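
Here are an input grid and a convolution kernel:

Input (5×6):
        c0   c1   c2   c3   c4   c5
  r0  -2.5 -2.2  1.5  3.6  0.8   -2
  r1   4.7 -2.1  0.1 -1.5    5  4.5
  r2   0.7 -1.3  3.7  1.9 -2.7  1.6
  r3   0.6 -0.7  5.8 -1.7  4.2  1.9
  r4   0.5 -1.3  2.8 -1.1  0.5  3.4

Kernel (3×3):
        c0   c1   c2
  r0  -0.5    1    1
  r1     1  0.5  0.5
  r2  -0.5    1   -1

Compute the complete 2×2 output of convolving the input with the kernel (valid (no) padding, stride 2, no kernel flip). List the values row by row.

Output[0,0]: The receptive field on the input at this output position is [-2.5 -2.2 1.5 / 4.7 -2.1 0.1 / 0.7 -1.3 3.7]. Elementwise product with the kernel and sum: -2.5·-0.5 + -2.2·1 + 1.5·1 + 4.7·1 + -2.1·0.5 + 0.1·0.5 + 0.7·-0.5 + -1.3·1 + 3.7·-1.

-1.1 8.25
0.85 1.4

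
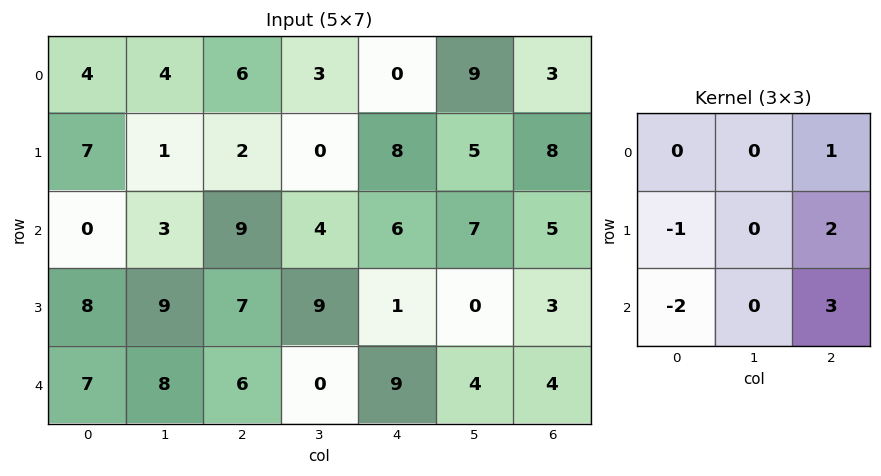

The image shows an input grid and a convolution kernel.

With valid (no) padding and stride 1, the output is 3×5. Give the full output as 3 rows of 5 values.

30 8 14 32 14
25 14 0 -3 19
19 -3 16 10 4

Output[0,0]: The receptive field on the input at this output position is [4 4 6 / 7 1 2 / 0 3 9]. Elementwise product with the kernel and sum: 6·1 + 7·-1 + 2·2 + 0·-2 + 9·3.
Output[0,1]: The receptive field on the input at this output position is [4 6 3 / 1 2 0 / 3 9 4]. Elementwise product with the kernel and sum: 3·1 + 1·-1 + 0·2 + 3·-2 + 4·3.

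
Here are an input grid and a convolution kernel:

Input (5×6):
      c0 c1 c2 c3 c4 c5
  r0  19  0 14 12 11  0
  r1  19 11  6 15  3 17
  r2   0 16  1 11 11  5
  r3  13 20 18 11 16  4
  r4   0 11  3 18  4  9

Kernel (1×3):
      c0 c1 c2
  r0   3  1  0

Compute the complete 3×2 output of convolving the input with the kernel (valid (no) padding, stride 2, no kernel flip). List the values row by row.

57 54
16 14
11 27

Output[0,0]: The receptive field on the input at this output position is [19 0 14]. Elementwise product with the kernel and sum: 19·3 + 0·1.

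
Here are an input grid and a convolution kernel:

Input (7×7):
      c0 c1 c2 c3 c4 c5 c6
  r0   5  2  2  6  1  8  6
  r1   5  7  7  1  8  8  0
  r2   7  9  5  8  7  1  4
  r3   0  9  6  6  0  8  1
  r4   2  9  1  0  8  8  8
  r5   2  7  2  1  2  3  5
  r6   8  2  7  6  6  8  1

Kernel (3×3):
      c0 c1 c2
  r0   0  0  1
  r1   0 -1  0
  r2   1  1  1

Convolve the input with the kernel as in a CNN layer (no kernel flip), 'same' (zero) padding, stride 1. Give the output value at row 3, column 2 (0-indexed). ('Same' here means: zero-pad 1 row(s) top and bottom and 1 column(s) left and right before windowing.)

The receptive field on the zero-padded input at this output position is [9 5 8 / 9 6 6 / 9 1 0]. Elementwise product with the kernel and sum: 8·1 + 6·-1 + 9·1 + 1·1 + 0·1.

12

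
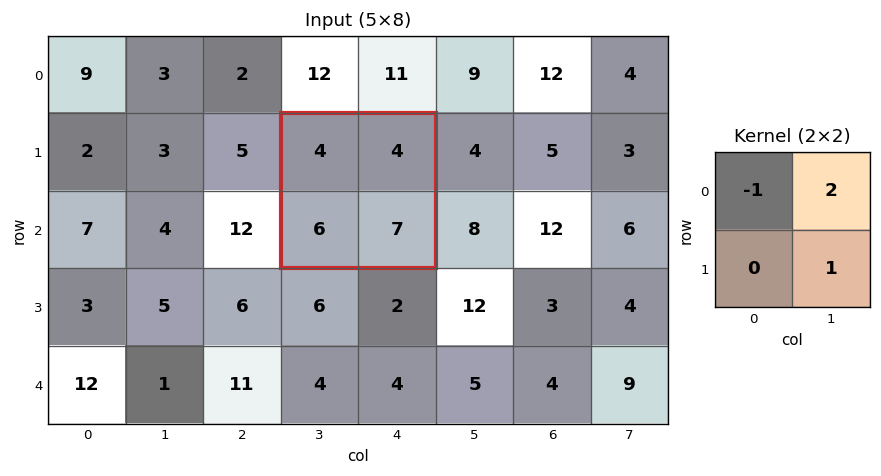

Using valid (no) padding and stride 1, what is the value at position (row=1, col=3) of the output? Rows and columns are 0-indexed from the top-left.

11

The receptive field on the input at this output position is [4 4 / 6 7]. Elementwise product with the kernel and sum: 4·-1 + 4·2 + 7·1.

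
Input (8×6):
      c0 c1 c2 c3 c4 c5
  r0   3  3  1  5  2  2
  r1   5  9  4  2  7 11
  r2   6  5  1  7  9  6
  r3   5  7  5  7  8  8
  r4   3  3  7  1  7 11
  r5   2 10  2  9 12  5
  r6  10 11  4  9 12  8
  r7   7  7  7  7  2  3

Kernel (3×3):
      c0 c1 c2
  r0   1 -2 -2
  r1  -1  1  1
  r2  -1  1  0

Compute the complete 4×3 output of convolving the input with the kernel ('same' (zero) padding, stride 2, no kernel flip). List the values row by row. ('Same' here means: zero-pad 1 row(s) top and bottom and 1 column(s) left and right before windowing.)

11 -2 4
-12 -2 -25
-16 -20 -5
4 -10 -19

Output[0,0]: The receptive field on the zero-padded input at this output position is [0 0 0 / 0 3 3 / 0 5 9]. Elementwise product with the kernel and sum: 0·1 + 0·-2 + 0·-2 + 0·-1 + 3·1 + 3·1 + 0·-1 + 5·1.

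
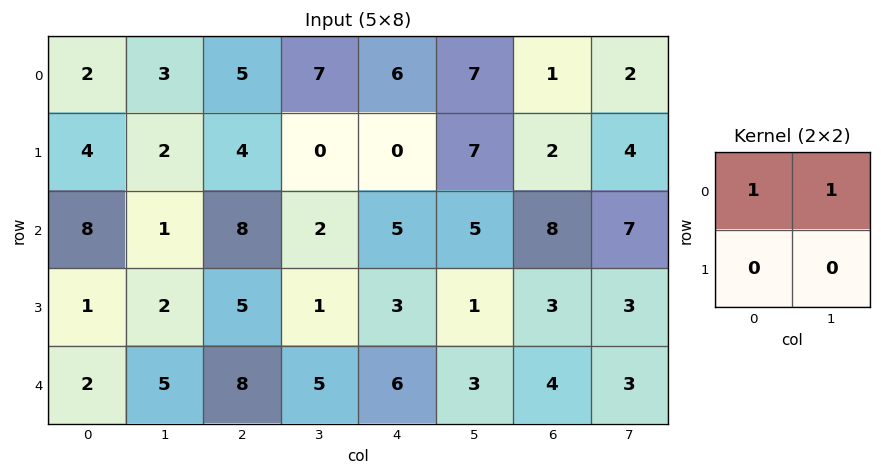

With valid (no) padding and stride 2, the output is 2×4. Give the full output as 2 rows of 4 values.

5 12 13 3
9 10 10 15

Output[0,0]: The receptive field on the input at this output position is [2 3 / 4 2]. Elementwise product with the kernel and sum: 2·1 + 3·1.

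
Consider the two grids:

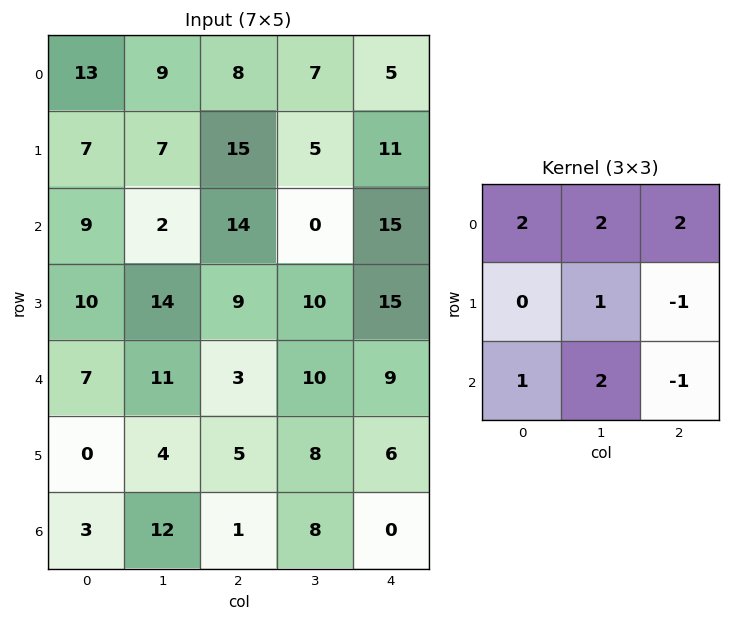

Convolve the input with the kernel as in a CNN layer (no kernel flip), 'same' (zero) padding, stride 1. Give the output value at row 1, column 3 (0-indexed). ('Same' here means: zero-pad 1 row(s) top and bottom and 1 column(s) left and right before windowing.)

The receptive field on the zero-padded input at this output position is [8 7 5 / 15 5 11 / 14 0 15]. Elementwise product with the kernel and sum: 8·2 + 7·2 + 5·2 + 5·1 + 11·-1 + 14·1 + 0·2 + 15·-1.

33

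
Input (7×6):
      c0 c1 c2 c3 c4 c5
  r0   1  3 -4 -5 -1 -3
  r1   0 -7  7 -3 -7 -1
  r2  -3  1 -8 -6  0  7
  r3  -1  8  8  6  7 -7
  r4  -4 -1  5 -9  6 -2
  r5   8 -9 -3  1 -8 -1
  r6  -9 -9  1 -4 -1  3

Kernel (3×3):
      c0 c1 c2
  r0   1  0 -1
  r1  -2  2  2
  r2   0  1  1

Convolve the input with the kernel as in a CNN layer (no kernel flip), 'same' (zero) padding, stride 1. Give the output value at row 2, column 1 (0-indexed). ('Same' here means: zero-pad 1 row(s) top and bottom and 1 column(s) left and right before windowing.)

The receptive field on the zero-padded input at this output position is [0 -7 7 / -3 1 -8 / -1 8 8]. Elementwise product with the kernel and sum: 0·1 + 7·-1 + -3·-2 + 1·2 + -8·2 + 8·1 + 8·1.

1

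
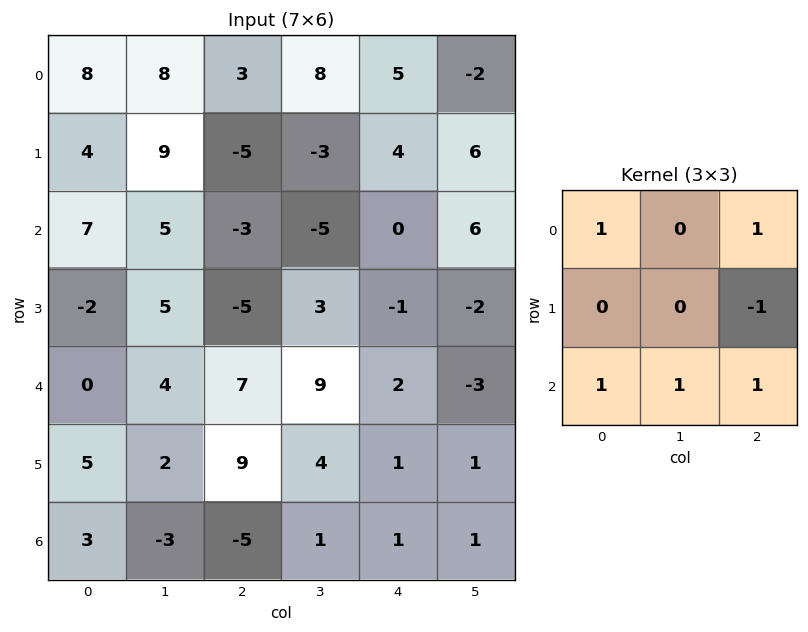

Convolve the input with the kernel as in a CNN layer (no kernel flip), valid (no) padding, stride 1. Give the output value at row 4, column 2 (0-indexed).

5

The receptive field on the input at this output position is [7 9 2 / 9 4 1 / -5 1 1]. Elementwise product with the kernel and sum: 7·1 + 2·1 + 1·-1 + -5·1 + 1·1 + 1·1.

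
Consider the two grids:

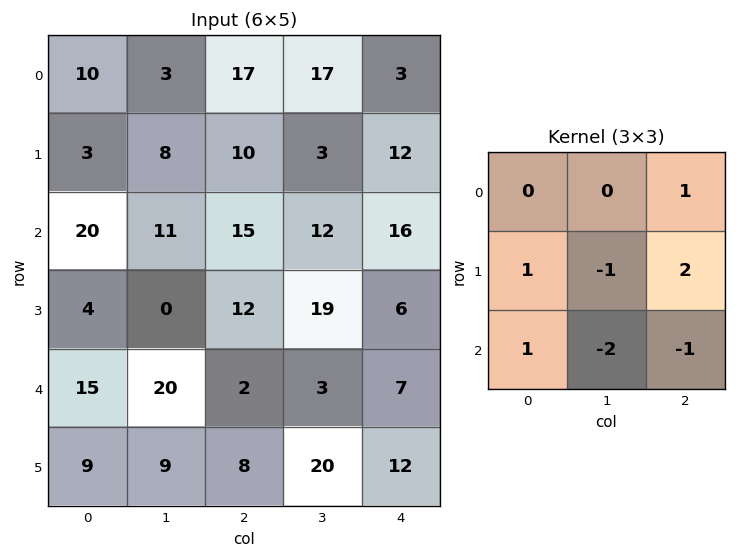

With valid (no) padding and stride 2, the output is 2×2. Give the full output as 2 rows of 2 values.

Output[0,0]: The receptive field on the input at this output position is [10 3 17 / 3 8 10 / 20 11 15]. Elementwise product with the kernel and sum: 17·1 + 3·1 + 8·-1 + 10·2 + 20·1 + 11·-2 + 15·-1.
Output[0,1]: The receptive field on the input at this output position is [17 17 3 / 10 3 12 / 15 12 16]. Elementwise product with the kernel and sum: 3·1 + 10·1 + 3·-1 + 12·2 + 15·1 + 12·-2 + 16·-1.

15 9
16 10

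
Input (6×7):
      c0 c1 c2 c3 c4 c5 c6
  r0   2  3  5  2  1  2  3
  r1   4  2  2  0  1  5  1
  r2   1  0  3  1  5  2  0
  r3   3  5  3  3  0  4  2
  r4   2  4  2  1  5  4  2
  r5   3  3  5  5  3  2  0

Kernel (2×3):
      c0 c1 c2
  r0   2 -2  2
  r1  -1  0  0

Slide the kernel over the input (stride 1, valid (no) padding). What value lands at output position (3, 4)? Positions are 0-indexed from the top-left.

The receptive field on the input at this output position is [0 4 2 / 5 4 2]. Elementwise product with the kernel and sum: 0·2 + 4·-2 + 2·2 + 5·-1.

-9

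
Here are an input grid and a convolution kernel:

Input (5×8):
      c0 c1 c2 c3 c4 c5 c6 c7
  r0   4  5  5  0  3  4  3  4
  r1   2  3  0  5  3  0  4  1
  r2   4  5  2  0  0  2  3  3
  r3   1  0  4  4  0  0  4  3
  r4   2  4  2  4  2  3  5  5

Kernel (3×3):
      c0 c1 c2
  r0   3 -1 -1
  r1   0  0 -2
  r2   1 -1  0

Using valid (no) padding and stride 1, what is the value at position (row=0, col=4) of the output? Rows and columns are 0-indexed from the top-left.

The receptive field on the input at this output position is [3 4 3 / 3 0 4 / 0 2 3]. Elementwise product with the kernel and sum: 3·3 + 4·-1 + 3·-1 + 4·-2 + 0·1 + 2·-1.

-8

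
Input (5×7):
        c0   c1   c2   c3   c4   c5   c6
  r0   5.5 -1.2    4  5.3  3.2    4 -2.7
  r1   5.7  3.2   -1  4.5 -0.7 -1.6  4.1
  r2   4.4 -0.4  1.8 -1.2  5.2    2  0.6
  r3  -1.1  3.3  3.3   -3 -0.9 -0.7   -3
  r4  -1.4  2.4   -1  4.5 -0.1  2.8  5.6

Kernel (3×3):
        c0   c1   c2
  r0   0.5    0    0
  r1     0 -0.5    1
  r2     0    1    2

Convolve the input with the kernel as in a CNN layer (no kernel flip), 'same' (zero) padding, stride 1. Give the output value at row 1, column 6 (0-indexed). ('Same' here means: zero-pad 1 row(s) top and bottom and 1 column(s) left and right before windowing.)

The receptive field on the zero-padded input at this output position is [4 -2.7 0 / -1.6 4.1 0 / 2 0.6 0]. Elementwise product with the kernel and sum: 4·0.5 + 4.1·-0.5 + 0·1 + 0.6·1 + 0·2.

0.55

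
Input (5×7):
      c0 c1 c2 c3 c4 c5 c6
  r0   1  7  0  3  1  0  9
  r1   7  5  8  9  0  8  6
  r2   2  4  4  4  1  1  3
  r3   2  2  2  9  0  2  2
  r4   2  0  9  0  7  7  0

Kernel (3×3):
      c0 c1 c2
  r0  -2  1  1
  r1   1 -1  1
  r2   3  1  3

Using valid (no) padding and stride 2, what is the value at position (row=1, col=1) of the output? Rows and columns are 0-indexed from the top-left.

38

The receptive field on the input at this output position is [4 4 1 / 2 9 0 / 9 0 7]. Elementwise product with the kernel and sum: 4·-2 + 4·1 + 1·1 + 2·1 + 9·-1 + 0·1 + 9·3 + 0·1 + 7·3.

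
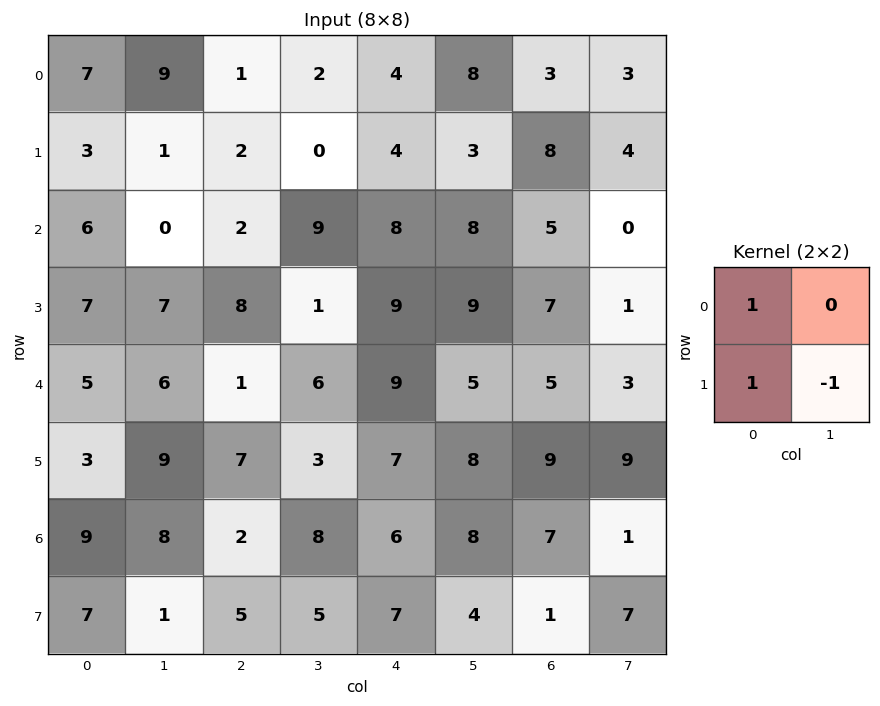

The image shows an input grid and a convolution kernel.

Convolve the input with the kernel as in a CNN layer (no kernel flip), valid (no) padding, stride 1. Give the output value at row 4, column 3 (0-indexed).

The receptive field on the input at this output position is [6 9 / 3 7]. Elementwise product with the kernel and sum: 6·1 + 3·1 + 7·-1.

2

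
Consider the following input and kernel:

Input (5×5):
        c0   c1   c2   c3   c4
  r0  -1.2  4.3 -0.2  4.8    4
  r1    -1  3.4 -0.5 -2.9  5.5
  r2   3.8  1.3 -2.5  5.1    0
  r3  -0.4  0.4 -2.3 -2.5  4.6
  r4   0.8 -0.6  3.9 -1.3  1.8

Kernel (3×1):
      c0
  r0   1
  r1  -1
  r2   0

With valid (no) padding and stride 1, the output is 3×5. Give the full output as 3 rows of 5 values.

Output[0,0]: The receptive field on the input at this output position is [-1.2 / -1 / 3.8]. Elementwise product with the kernel and sum: -1.2·1 + -1·-1.
Output[0,1]: The receptive field on the input at this output position is [4.3 / 3.4 / 1.3]. Elementwise product with the kernel and sum: 4.3·1 + 3.4·-1.

-0.2 0.9 0.3 7.7 -1.5
-4.8 2.1 2 -8 5.5
4.2 0.9 -0.2 7.6 -4.6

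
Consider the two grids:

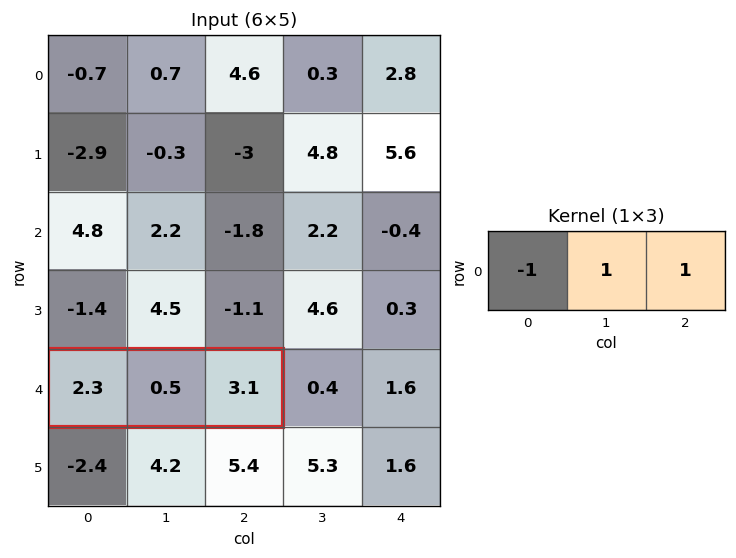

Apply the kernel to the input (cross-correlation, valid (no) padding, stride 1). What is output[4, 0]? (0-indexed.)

1.3

The receptive field on the input at this output position is [2.3 0.5 3.1]. Elementwise product with the kernel and sum: 2.3·-1 + 0.5·1 + 3.1·1.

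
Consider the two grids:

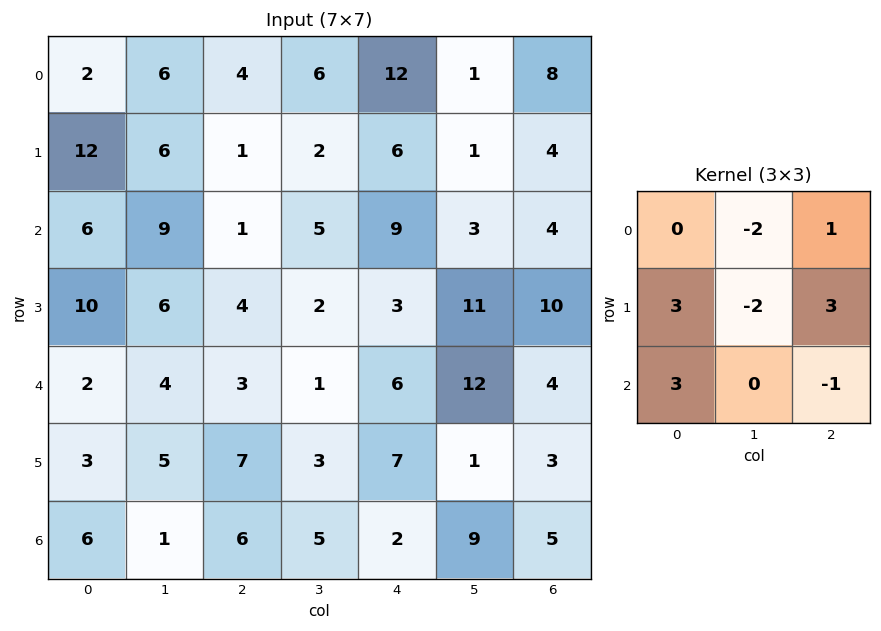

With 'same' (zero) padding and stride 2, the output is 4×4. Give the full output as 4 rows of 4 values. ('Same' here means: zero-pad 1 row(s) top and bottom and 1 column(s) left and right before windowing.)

Output[0,0]: The receptive field on the zero-padded input at this output position is [0 0 0 / 0 2 6 / 0 12 6]. Elementwise product with the kernel and sum: 0·-2 + 0·1 + 0·3 + 2·-2 + 6·3 + 0·3 + 6·-1.
Output[0,1]: The receptive field on the zero-padded input at this output position is [0 0 0 / 6 4 6 / 6 1 2]. Elementwise product with the kernel and sum: 0·-2 + 0·1 + 6·3 + 4·-2 + 6·3 + 6·3 + 2·-1.

8 44 2 -10
-9 56 -10 26
-11 15 40 11
-10 -5 25 11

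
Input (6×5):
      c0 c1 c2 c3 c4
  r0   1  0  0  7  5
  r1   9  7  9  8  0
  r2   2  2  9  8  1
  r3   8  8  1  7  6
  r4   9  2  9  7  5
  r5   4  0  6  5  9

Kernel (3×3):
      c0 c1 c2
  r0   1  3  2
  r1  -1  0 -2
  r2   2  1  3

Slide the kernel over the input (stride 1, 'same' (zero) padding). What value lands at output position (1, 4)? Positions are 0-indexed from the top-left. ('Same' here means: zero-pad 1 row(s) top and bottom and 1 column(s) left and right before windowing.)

The receptive field on the zero-padded input at this output position is [7 5 0 / 8 0 0 / 8 1 0]. Elementwise product with the kernel and sum: 7·1 + 5·3 + 0·2 + 8·-1 + 0·-2 + 8·2 + 1·1 + 0·3.

31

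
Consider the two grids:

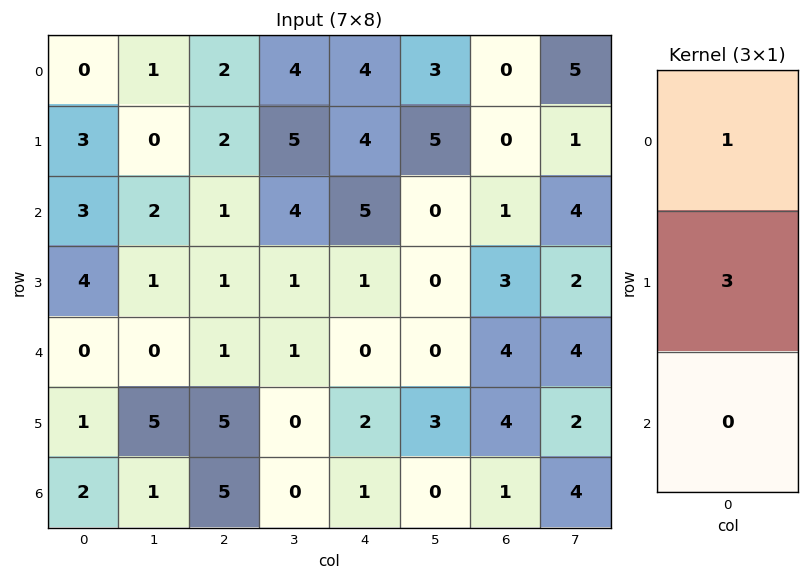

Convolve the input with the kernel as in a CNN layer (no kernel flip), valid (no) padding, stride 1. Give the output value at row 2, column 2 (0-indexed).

The receptive field on the input at this output position is [1 / 1 / 1]. Elementwise product with the kernel and sum: 1·1 + 1·3.

4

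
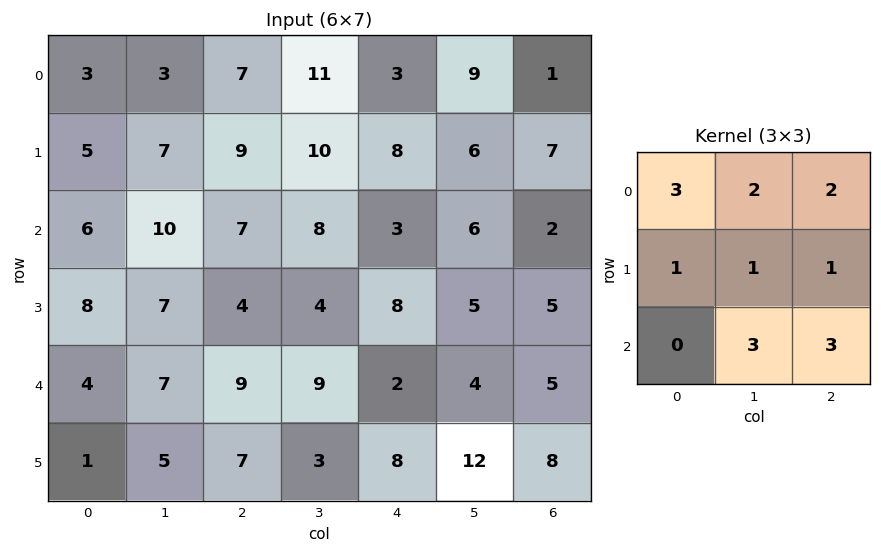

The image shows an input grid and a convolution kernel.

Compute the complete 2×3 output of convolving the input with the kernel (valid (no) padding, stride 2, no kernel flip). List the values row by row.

Output[0,0]: The receptive field on the input at this output position is [3 3 7 / 5 7 9 / 6 10 7]. Elementwise product with the kernel and sum: 3·3 + 3·2 + 7·2 + 5·1 + 7·1 + 9·1 + 10·3 + 7·3.

101 109 74
119 92 70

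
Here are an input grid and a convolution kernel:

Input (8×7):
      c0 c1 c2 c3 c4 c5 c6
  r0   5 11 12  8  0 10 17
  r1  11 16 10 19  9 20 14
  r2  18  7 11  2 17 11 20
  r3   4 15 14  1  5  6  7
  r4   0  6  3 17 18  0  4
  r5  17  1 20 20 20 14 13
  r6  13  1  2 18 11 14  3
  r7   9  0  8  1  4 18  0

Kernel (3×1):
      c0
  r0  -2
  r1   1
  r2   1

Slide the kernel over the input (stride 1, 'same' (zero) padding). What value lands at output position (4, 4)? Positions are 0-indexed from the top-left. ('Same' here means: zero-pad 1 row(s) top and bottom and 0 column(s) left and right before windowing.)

28

The receptive field on the zero-padded input at this output position is [5 / 18 / 20]. Elementwise product with the kernel and sum: 5·-2 + 18·1 + 20·1.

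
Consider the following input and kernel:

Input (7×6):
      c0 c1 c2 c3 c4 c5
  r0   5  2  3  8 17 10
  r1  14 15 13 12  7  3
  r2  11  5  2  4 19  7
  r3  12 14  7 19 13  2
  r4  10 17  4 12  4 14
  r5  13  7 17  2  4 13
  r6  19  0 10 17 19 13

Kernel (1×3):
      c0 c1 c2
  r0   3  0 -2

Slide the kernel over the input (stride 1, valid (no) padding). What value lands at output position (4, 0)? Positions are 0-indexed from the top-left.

The receptive field on the input at this output position is [10 17 4]. Elementwise product with the kernel and sum: 10·3 + 4·-2.

22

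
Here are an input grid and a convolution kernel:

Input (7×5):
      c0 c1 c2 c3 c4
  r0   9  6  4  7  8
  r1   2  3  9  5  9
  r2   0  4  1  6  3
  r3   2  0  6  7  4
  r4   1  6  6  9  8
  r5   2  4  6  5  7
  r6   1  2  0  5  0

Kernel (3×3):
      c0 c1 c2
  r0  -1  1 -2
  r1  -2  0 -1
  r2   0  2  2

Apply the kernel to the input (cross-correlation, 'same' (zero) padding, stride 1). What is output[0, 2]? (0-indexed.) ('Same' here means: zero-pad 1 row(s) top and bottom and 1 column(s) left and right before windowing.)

9

The receptive field on the zero-padded input at this output position is [0 0 0 / 6 4 7 / 3 9 5]. Elementwise product with the kernel and sum: 0·-1 + 0·1 + 0·-2 + 6·-2 + 7·-1 + 9·2 + 5·2.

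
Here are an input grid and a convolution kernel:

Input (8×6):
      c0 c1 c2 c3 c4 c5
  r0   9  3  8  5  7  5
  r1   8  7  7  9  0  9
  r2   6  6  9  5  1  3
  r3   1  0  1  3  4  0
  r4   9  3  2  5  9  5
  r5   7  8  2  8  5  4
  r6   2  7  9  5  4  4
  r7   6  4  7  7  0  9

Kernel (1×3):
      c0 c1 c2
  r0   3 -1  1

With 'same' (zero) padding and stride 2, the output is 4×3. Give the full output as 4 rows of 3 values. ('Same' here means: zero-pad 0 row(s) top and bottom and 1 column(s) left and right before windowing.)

-6 6 13
0 14 17
-6 12 11
5 17 15

Output[0,0]: The receptive field on the zero-padded input at this output position is [0 9 3]. Elementwise product with the kernel and sum: 0·3 + 9·-1 + 3·1.
Output[0,1]: The receptive field on the zero-padded input at this output position is [3 8 5]. Elementwise product with the kernel and sum: 3·3 + 8·-1 + 5·1.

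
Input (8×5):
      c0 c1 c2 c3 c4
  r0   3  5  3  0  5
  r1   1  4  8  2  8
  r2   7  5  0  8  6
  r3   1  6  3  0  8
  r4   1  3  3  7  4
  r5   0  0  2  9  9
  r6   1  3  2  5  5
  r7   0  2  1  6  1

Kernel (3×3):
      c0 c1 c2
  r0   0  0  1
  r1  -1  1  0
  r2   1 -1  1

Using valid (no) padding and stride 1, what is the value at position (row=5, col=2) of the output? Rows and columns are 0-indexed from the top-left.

8

The receptive field on the input at this output position is [2 9 9 / 2 5 5 / 1 6 1]. Elementwise product with the kernel and sum: 9·1 + 2·-1 + 5·1 + 1·1 + 6·-1 + 1·1.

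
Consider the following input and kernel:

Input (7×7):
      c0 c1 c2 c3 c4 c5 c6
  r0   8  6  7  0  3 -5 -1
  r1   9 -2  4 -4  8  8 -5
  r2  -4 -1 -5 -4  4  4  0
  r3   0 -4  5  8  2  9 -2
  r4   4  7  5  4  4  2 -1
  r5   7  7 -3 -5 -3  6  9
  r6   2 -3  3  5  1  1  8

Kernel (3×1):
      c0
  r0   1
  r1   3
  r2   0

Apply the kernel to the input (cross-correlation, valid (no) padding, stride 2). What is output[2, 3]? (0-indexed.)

The receptive field on the input at this output position is [-1 / 9 / 8]. Elementwise product with the kernel and sum: -1·1 + 9·3.

26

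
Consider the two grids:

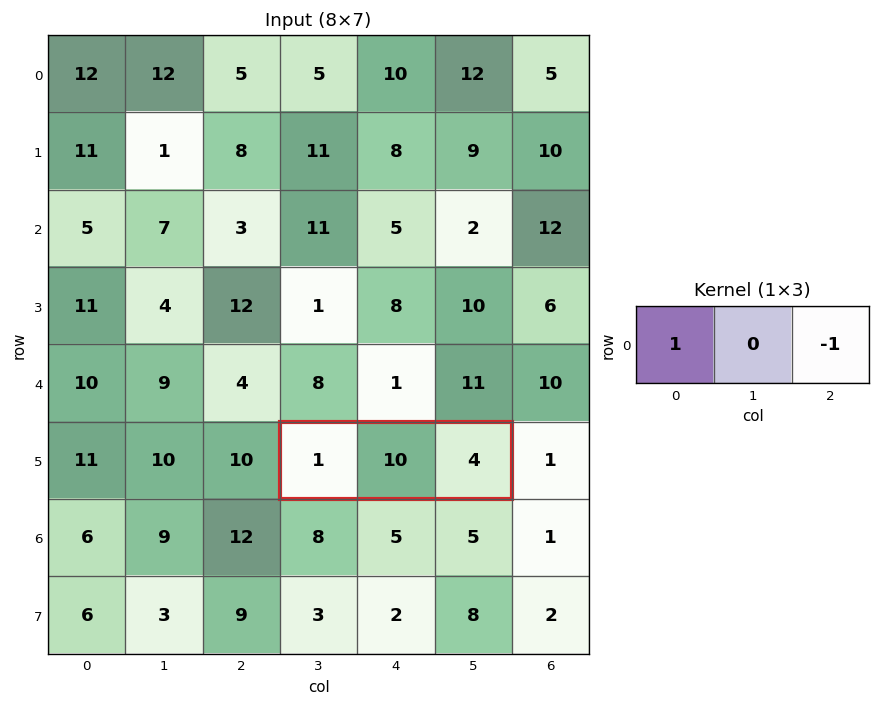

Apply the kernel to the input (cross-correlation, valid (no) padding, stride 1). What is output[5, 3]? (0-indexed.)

The receptive field on the input at this output position is [1 10 4]. Elementwise product with the kernel and sum: 1·1 + 4·-1.

-3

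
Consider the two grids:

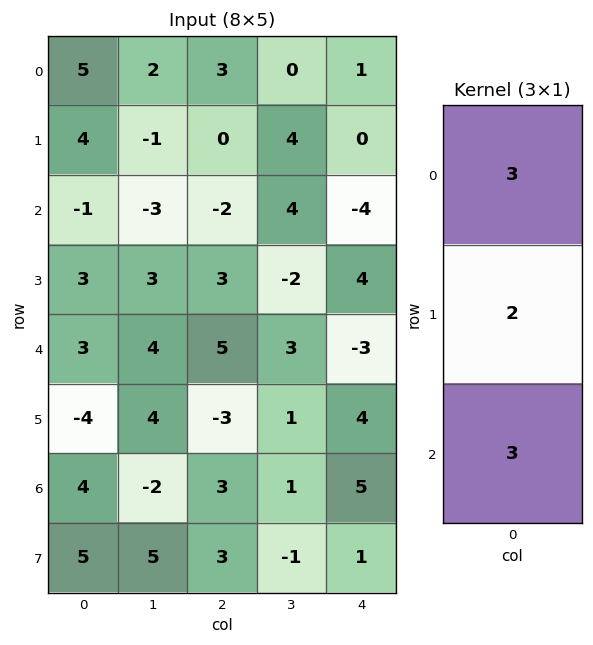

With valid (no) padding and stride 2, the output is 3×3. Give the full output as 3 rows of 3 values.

20 3 -9
12 15 -13
13 18 14

Output[0,0]: The receptive field on the input at this output position is [5 / 4 / -1]. Elementwise product with the kernel and sum: 5·3 + 4·2 + -1·3.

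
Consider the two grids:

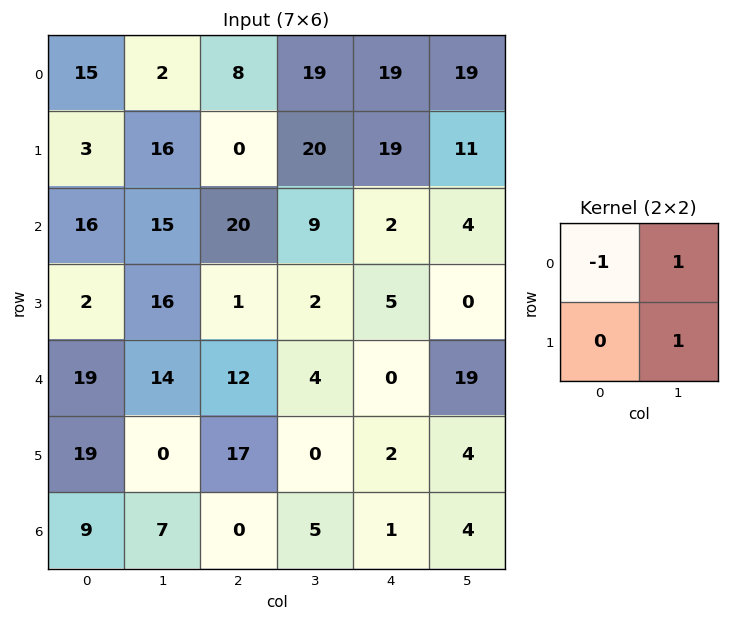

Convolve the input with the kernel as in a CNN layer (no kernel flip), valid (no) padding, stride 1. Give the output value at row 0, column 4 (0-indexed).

The receptive field on the input at this output position is [19 19 / 19 11]. Elementwise product with the kernel and sum: 19·-1 + 19·1 + 11·1.

11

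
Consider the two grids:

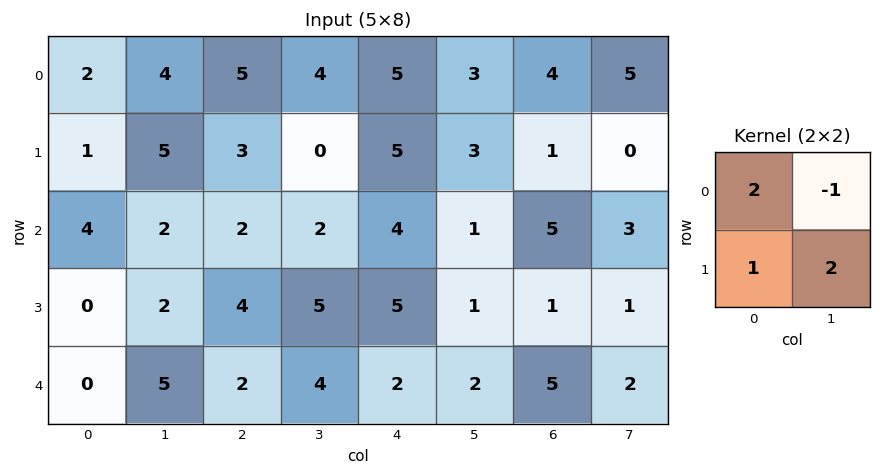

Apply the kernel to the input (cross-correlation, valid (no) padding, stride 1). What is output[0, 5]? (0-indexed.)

7

The receptive field on the input at this output position is [3 4 / 3 1]. Elementwise product with the kernel and sum: 3·2 + 4·-1 + 3·1 + 1·2.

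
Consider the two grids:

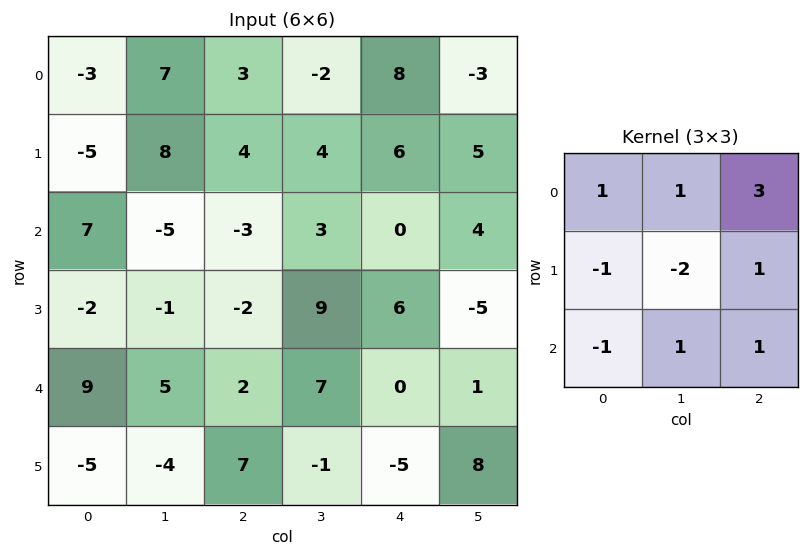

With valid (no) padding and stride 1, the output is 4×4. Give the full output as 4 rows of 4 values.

-9 -3 25 -13
14 46 40 18
-7 19 -5 -17
-18 32 -4 -2

Output[0,0]: The receptive field on the input at this output position is [-3 7 3 / -5 8 4 / 7 -5 -3]. Elementwise product with the kernel and sum: -3·1 + 7·1 + 3·3 + -5·-1 + 8·-2 + 4·1 + 7·-1 + -5·1 + -3·1.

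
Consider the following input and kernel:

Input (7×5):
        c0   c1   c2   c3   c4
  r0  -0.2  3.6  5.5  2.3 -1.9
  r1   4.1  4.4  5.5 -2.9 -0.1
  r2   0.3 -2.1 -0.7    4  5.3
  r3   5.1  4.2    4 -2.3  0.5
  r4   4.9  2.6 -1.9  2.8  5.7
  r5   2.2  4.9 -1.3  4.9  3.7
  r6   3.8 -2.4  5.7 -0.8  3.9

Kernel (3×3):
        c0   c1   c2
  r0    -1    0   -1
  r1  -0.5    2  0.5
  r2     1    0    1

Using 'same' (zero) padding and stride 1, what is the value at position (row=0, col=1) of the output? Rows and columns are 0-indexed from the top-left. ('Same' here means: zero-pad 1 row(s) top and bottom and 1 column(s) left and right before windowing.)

19.65

The receptive field on the zero-padded input at this output position is [0 0 0 / -0.2 3.6 5.5 / 4.1 4.4 5.5]. Elementwise product with the kernel and sum: 0·-1 + 0·-1 + -0.2·-0.5 + 3.6·2 + 5.5·0.5 + 4.1·1 + 5.5·1.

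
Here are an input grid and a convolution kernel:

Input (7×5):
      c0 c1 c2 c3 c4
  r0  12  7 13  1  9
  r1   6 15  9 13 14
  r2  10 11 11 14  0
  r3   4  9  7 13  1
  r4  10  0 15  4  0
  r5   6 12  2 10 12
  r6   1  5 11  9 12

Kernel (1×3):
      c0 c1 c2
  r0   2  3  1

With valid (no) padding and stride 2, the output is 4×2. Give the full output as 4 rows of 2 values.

58 38
64 64
35 42
28 61

Output[0,0]: The receptive field on the input at this output position is [12 7 13]. Elementwise product with the kernel and sum: 12·2 + 7·3 + 13·1.
Output[0,1]: The receptive field on the input at this output position is [13 1 9]. Elementwise product with the kernel and sum: 13·2 + 1·3 + 9·1.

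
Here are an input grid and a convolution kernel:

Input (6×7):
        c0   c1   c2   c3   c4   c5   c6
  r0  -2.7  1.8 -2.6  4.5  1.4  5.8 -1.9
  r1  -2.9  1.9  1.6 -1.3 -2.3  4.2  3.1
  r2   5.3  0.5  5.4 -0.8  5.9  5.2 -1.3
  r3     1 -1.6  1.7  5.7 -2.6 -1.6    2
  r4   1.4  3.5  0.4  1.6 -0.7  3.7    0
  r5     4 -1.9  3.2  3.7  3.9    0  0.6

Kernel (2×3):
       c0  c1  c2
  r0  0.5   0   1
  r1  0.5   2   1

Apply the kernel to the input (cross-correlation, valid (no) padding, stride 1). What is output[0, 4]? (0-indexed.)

9.15

The receptive field on the input at this output position is [1.4 5.8 -1.9 / -2.3 4.2 3.1]. Elementwise product with the kernel and sum: 1.4·0.5 + -1.9·1 + -2.3·0.5 + 4.2·2 + 3.1·1.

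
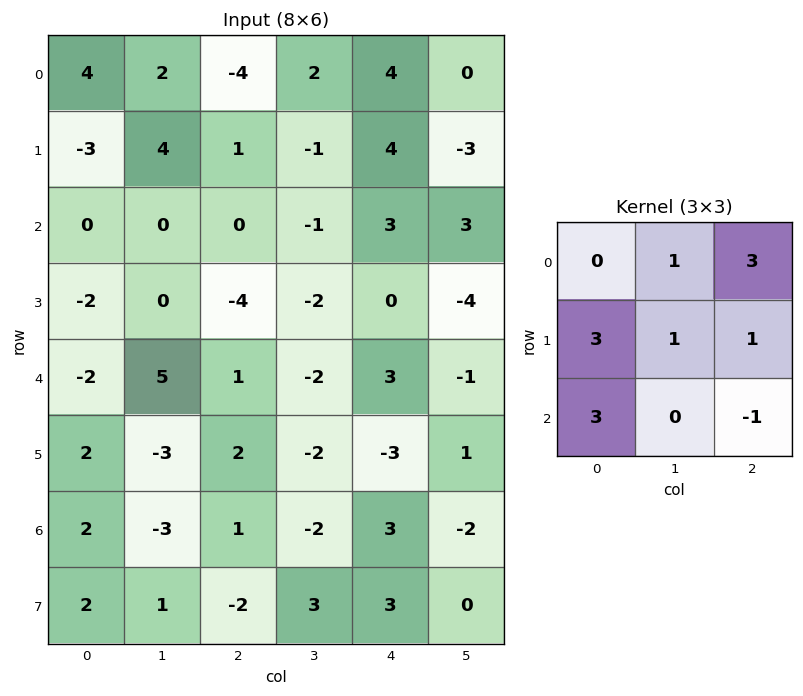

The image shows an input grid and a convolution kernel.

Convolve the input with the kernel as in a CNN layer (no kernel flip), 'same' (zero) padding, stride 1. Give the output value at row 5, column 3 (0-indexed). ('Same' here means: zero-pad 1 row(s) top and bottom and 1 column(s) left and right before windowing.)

8

The receptive field on the zero-padded input at this output position is [1 -2 3 / 2 -2 -3 / 1 -2 3]. Elementwise product with the kernel and sum: -2·1 + 3·3 + 2·3 + -2·1 + -3·1 + 1·3 + 3·-1.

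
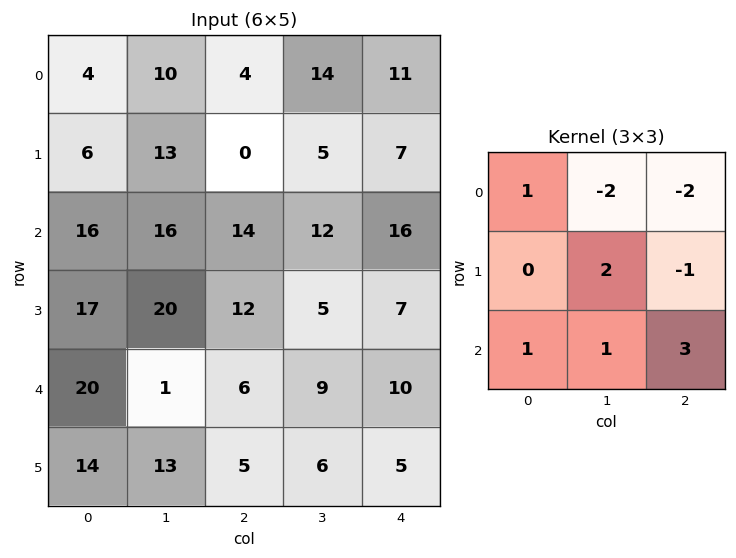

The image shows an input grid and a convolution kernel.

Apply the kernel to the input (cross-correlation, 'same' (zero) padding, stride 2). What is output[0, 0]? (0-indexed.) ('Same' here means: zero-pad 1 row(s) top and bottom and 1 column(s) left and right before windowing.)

The receptive field on the zero-padded input at this output position is [0 0 0 / 0 4 10 / 0 6 13]. Elementwise product with the kernel and sum: 0·1 + 0·-2 + 0·-2 + 4·2 + 10·-1 + 0·1 + 6·1 + 13·3.

43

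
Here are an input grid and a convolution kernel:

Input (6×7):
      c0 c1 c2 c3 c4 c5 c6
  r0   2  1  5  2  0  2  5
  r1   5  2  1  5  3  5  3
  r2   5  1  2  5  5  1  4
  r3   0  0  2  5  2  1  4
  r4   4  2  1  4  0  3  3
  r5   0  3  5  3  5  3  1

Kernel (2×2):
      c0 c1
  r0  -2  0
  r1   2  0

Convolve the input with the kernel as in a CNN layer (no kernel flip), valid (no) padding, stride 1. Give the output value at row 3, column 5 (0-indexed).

The receptive field on the input at this output position is [1 4 / 3 3]. Elementwise product with the kernel and sum: 1·-2 + 3·2.

4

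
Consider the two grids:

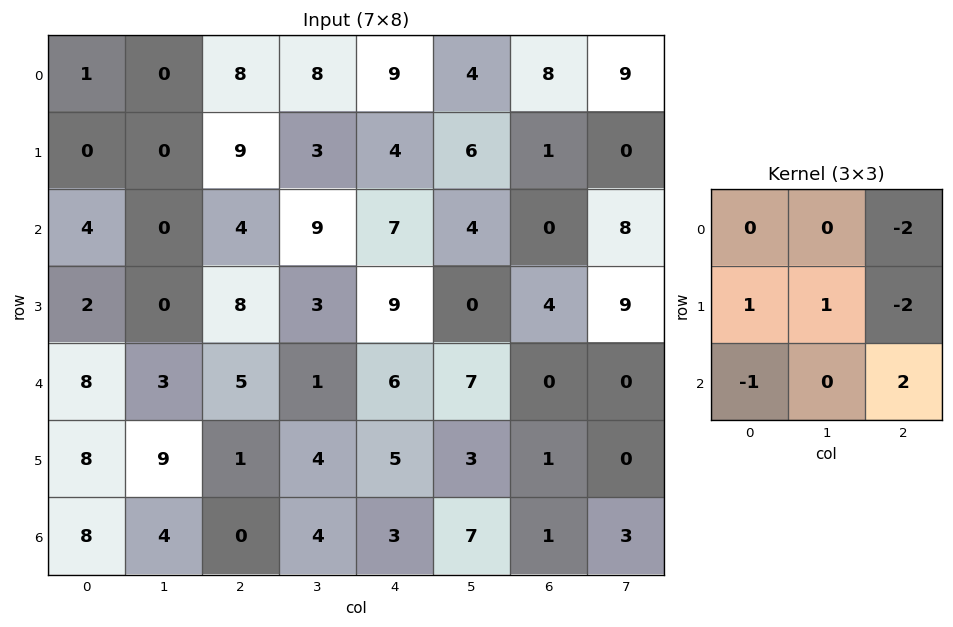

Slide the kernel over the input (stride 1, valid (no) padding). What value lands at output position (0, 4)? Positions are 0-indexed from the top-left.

-15

The receptive field on the input at this output position is [9 4 8 / 4 6 1 / 7 4 0]. Elementwise product with the kernel and sum: 8·-2 + 4·1 + 6·1 + 1·-2 + 7·-1 + 0·2.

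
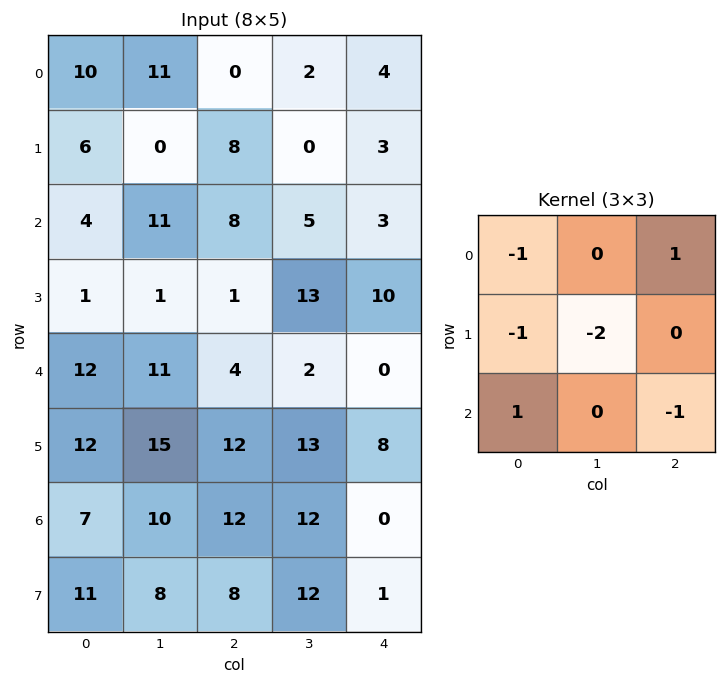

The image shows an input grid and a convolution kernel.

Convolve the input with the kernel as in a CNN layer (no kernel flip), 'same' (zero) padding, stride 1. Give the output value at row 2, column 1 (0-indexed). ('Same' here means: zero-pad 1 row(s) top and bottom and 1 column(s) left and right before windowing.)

The receptive field on the zero-padded input at this output position is [6 0 8 / 4 11 8 / 1 1 1]. Elementwise product with the kernel and sum: 6·-1 + 8·1 + 4·-1 + 11·-2 + 1·1 + 1·-1.

-24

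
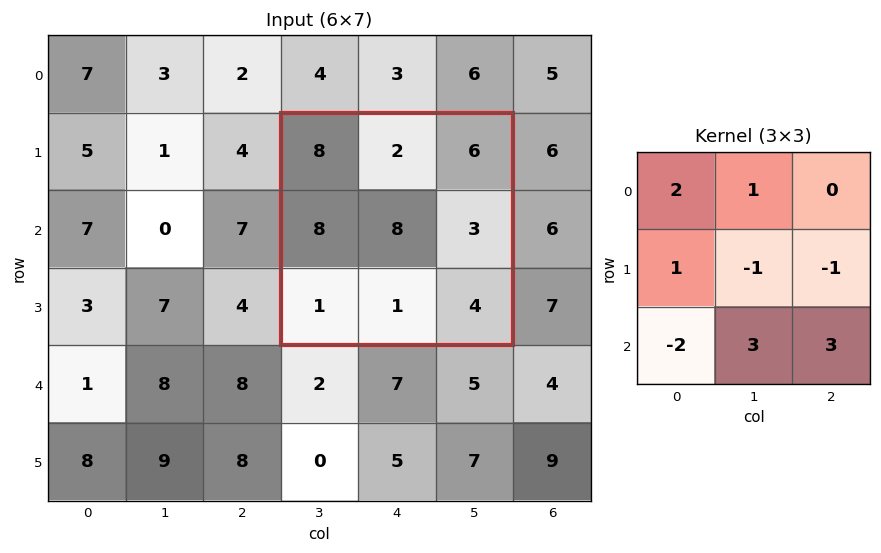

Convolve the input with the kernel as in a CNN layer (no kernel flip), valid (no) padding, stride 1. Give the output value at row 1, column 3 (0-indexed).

28

The receptive field on the input at this output position is [8 2 6 / 8 8 3 / 1 1 4]. Elementwise product with the kernel and sum: 8·2 + 2·1 + 8·1 + 8·-1 + 3·-1 + 1·-2 + 1·3 + 4·3.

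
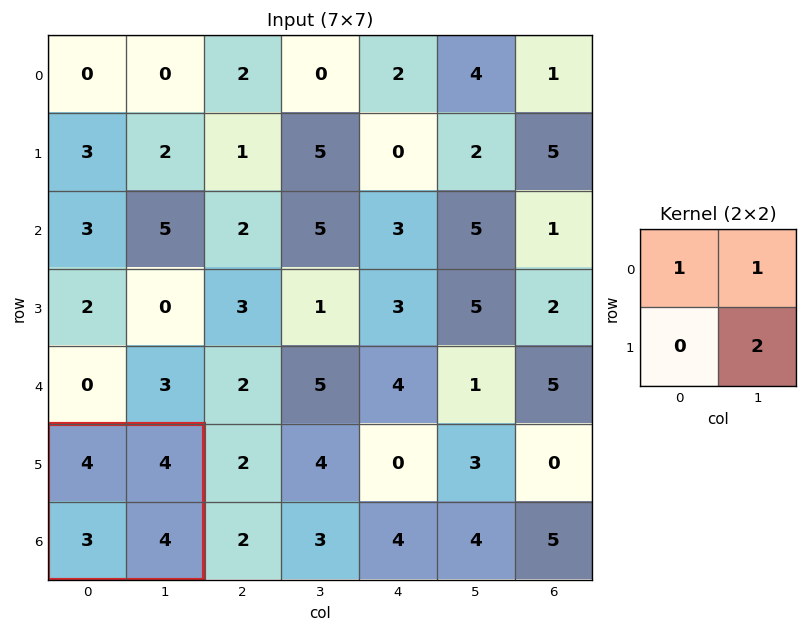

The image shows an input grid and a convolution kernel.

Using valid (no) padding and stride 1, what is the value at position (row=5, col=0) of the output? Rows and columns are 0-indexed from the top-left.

The receptive field on the input at this output position is [4 4 / 3 4]. Elementwise product with the kernel and sum: 4·1 + 4·1 + 4·2.

16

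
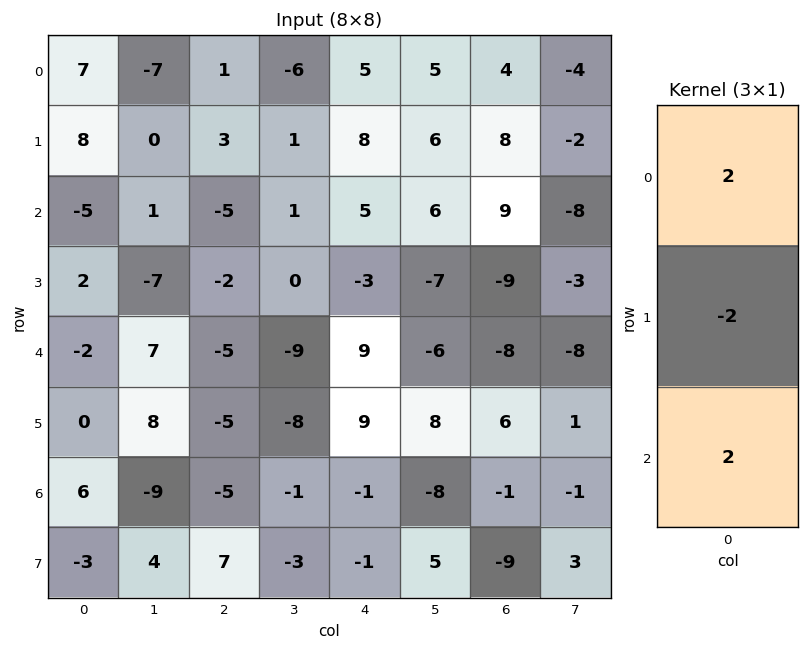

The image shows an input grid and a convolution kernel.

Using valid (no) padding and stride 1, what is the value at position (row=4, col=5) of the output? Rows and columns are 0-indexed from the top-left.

-44

The receptive field on the input at this output position is [-6 / 8 / -8]. Elementwise product with the kernel and sum: -6·2 + 8·-2 + -8·2.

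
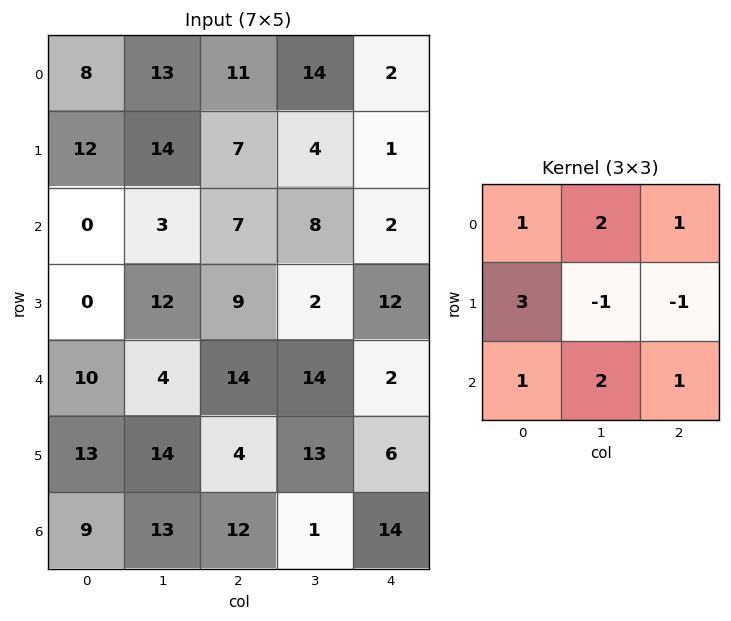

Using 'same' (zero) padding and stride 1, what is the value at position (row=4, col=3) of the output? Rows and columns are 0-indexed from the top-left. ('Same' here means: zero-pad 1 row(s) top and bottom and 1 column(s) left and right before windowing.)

The receptive field on the zero-padded input at this output position is [9 2 12 / 14 14 2 / 4 13 6]. Elementwise product with the kernel and sum: 9·1 + 2·2 + 12·1 + 14·3 + 14·-1 + 2·-1 + 4·1 + 13·2 + 6·1.

87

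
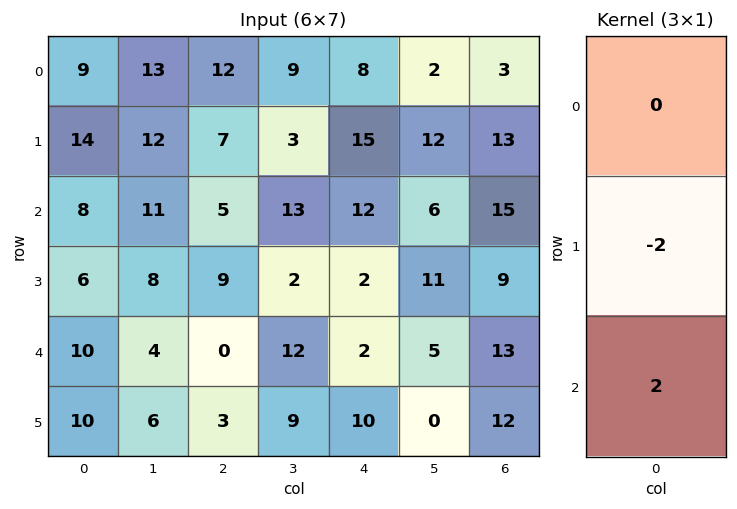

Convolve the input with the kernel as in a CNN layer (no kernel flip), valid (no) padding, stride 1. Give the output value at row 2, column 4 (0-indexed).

0

The receptive field on the input at this output position is [12 / 2 / 2]. Elementwise product with the kernel and sum: 2·-2 + 2·2.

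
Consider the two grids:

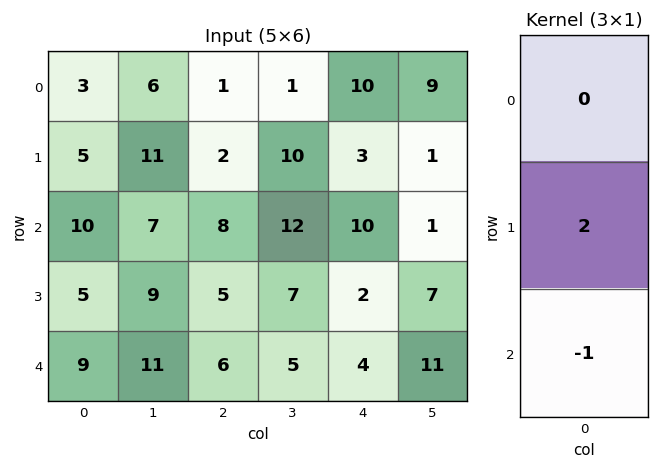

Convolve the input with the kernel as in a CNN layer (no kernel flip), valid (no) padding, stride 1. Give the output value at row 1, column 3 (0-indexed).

The receptive field on the input at this output position is [10 / 12 / 7]. Elementwise product with the kernel and sum: 12·2 + 7·-1.

17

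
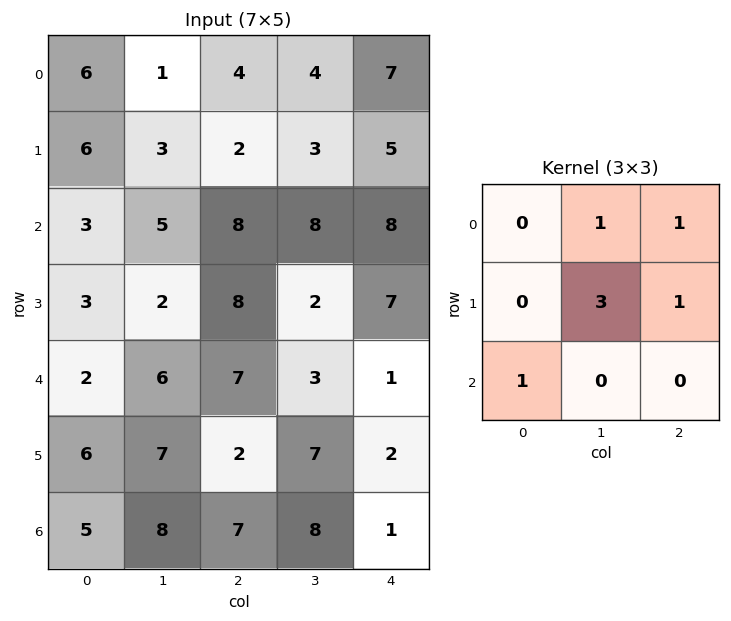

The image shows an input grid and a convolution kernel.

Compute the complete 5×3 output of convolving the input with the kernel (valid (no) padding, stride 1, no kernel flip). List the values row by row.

19 22 33
31 39 48
29 48 36
41 41 21
41 31 34

Output[0,0]: The receptive field on the input at this output position is [6 1 4 / 6 3 2 / 3 5 8]. Elementwise product with the kernel and sum: 1·1 + 4·1 + 3·3 + 2·1 + 3·1.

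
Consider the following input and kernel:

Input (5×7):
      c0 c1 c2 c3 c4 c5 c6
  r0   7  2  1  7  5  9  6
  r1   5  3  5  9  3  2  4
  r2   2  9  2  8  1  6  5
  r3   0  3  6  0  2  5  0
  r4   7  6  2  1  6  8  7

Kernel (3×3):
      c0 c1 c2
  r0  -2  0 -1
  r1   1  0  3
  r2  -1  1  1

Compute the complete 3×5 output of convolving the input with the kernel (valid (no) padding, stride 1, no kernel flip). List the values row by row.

14 20 14 -9 9
2 21 -12 13 9
13 -26 12 6 4

Output[0,0]: The receptive field on the input at this output position is [7 2 1 / 5 3 5 / 2 9 2]. Elementwise product with the kernel and sum: 7·-2 + 1·-1 + 5·1 + 5·3 + 2·-1 + 9·1 + 2·1.
Output[0,1]: The receptive field on the input at this output position is [2 1 7 / 3 5 9 / 9 2 8]. Elementwise product with the kernel and sum: 2·-2 + 7·-1 + 3·1 + 9·3 + 9·-1 + 2·1 + 8·1.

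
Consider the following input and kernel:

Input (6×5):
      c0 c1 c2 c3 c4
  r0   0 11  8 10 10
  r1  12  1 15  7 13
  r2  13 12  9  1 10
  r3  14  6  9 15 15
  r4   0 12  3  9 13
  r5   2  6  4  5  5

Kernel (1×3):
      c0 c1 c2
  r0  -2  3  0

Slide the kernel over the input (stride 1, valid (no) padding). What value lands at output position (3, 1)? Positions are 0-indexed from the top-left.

The receptive field on the input at this output position is [6 9 15]. Elementwise product with the kernel and sum: 6·-2 + 9·3.

15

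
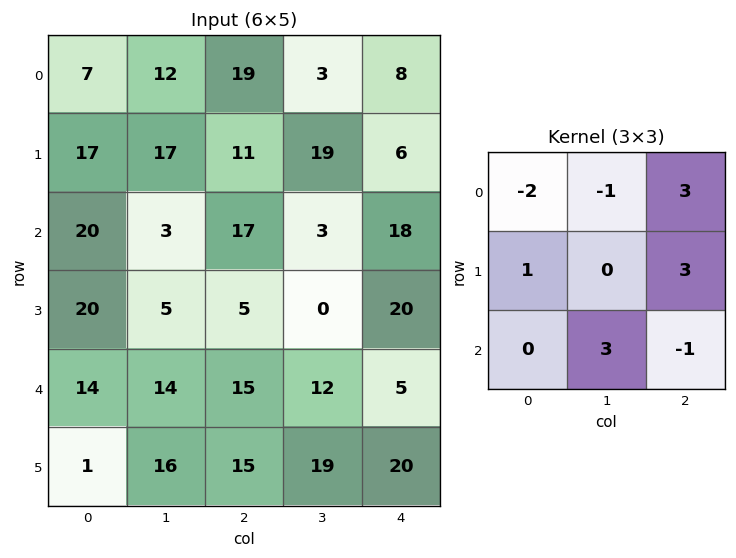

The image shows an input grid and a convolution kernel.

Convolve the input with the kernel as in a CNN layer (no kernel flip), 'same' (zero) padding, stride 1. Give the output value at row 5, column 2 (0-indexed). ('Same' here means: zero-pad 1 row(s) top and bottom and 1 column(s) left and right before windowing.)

The receptive field on the zero-padded input at this output position is [14 15 12 / 16 15 19 / 0 0 0]. Elementwise product with the kernel and sum: 14·-2 + 15·-1 + 12·3 + 16·1 + 19·3 + 0·3 + 0·-1.

66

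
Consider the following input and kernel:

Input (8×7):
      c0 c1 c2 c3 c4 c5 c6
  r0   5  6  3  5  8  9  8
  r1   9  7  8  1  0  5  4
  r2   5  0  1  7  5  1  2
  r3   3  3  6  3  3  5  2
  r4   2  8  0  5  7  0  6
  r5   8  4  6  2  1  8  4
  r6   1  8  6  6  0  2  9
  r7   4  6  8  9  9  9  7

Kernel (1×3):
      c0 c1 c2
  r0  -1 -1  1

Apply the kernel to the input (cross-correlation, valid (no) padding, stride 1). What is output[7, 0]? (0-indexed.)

The receptive field on the input at this output position is [4 6 8]. Elementwise product with the kernel and sum: 4·-1 + 6·-1 + 8·1.

-2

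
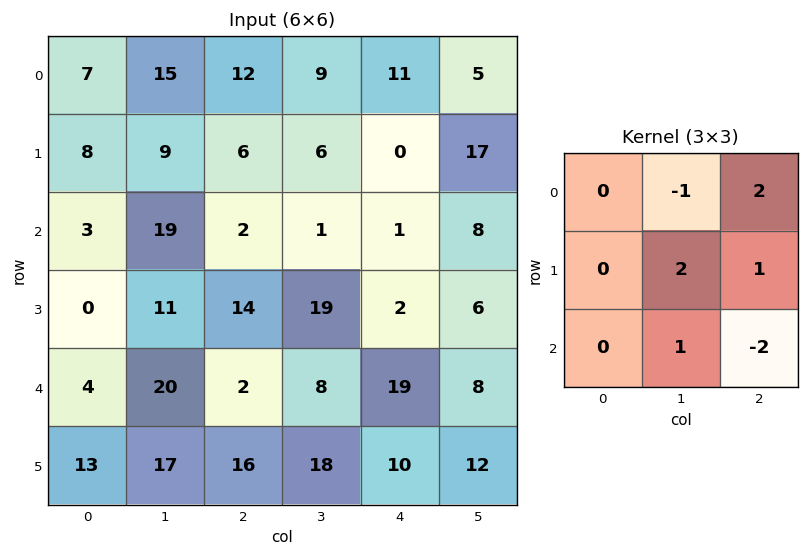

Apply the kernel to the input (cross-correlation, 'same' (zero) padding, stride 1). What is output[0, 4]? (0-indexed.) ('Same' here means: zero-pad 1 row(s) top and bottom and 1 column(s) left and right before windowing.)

-7

The receptive field on the zero-padded input at this output position is [0 0 0 / 9 11 5 / 6 0 17]. Elementwise product with the kernel and sum: 0·-1 + 0·2 + 11·2 + 5·1 + 0·1 + 17·-2.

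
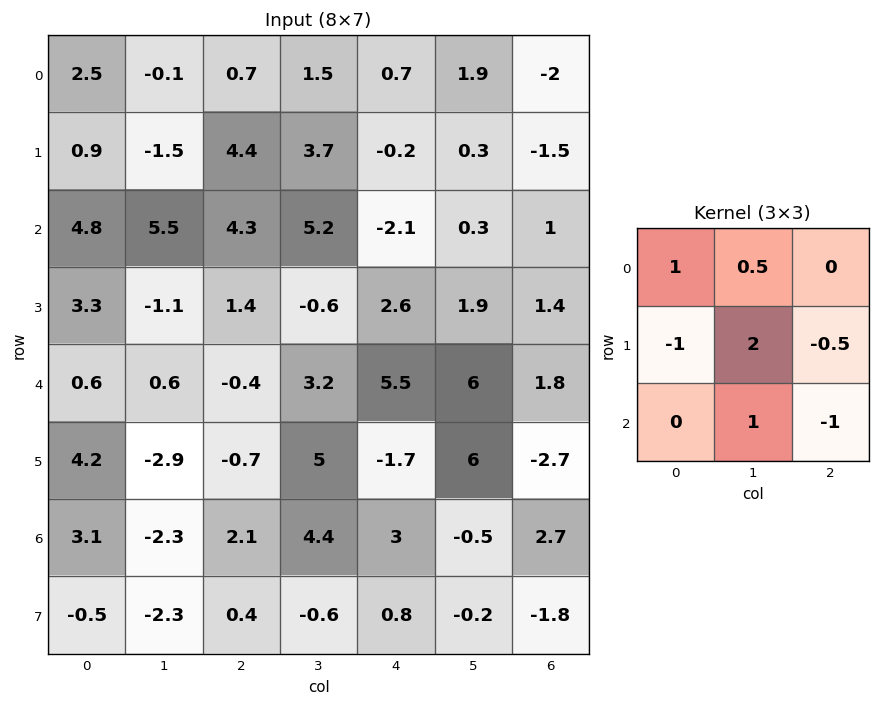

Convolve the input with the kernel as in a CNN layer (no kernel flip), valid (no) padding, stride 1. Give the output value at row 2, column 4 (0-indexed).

The receptive field on the input at this output position is [-2.1 0.3 1 / 2.6 1.9 1.4 / 5.5 6 1.8]. Elementwise product with the kernel and sum: -2.1·1 + 0.3·0.5 + 2.6·-1 + 1.9·2 + 1.4·-0.5 + 6·1 + 1.8·-1.

2.75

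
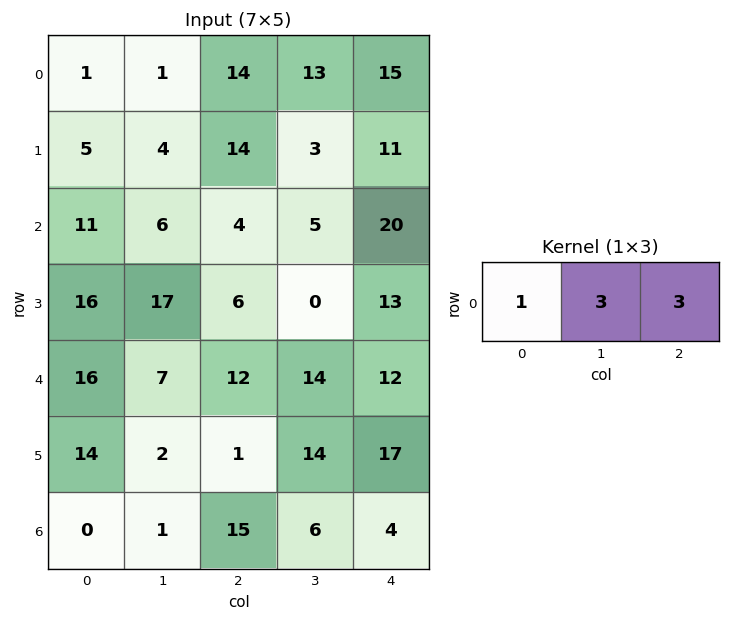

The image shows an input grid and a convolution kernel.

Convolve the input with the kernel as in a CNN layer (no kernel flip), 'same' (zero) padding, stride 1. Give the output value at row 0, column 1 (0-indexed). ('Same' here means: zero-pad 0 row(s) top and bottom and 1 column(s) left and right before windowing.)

46

The receptive field on the zero-padded input at this output position is [1 1 14]. Elementwise product with the kernel and sum: 1·1 + 1·3 + 14·3.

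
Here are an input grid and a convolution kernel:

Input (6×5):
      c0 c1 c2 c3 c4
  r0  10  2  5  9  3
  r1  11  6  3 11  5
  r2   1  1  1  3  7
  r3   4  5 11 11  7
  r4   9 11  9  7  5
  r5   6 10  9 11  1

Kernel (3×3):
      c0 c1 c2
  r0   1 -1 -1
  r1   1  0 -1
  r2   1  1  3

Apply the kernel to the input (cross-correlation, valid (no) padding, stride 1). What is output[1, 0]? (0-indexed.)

44

The receptive field on the input at this output position is [11 6 3 / 1 1 1 / 4 5 11]. Elementwise product with the kernel and sum: 11·1 + 6·-1 + 3·-1 + 1·1 + 1·-1 + 4·1 + 5·1 + 11·3.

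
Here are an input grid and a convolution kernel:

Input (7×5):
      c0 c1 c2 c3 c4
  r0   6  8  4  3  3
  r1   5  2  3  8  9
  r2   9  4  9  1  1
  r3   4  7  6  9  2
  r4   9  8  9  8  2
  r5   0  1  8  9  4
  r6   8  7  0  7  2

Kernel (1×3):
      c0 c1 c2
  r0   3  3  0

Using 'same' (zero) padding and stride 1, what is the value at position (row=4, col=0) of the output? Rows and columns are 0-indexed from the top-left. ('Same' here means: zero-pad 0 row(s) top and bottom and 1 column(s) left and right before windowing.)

27

The receptive field on the zero-padded input at this output position is [0 9 8]. Elementwise product with the kernel and sum: 0·3 + 9·3.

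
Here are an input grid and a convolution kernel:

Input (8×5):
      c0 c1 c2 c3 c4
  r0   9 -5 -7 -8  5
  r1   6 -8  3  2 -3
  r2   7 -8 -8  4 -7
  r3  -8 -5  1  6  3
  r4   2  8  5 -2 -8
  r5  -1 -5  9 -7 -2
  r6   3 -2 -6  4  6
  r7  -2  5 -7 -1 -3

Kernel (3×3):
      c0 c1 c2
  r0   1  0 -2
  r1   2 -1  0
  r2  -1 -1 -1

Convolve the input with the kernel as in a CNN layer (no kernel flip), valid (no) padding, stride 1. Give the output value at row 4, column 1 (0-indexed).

-3

The receptive field on the input at this output position is [8 5 -2 / -5 9 -7 / -2 -6 4]. Elementwise product with the kernel and sum: 8·1 + -2·-2 + -5·2 + 9·-1 + -2·-1 + -6·-1 + 4·-1.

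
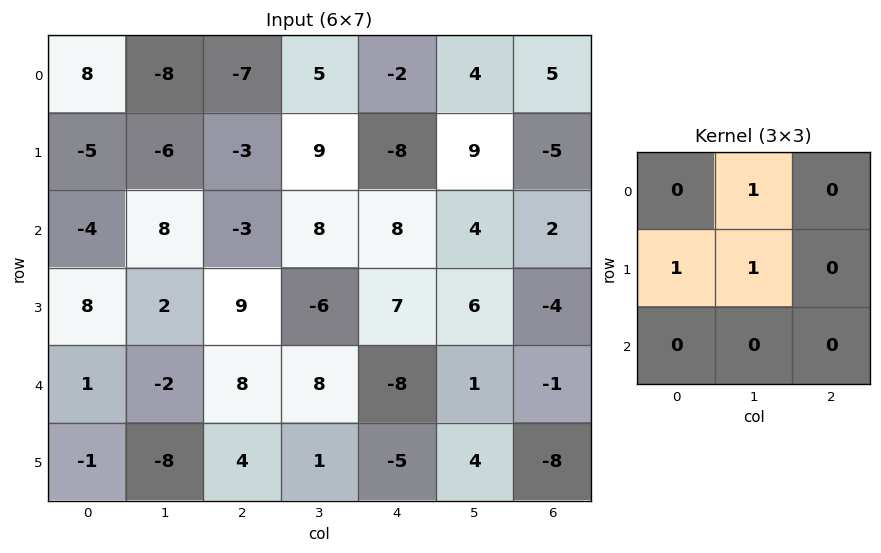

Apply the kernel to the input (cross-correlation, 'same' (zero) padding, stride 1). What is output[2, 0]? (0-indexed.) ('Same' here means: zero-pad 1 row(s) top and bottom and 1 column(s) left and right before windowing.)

-9

The receptive field on the zero-padded input at this output position is [0 -5 -6 / 0 -4 8 / 0 8 2]. Elementwise product with the kernel and sum: -5·1 + 0·1 + -4·1.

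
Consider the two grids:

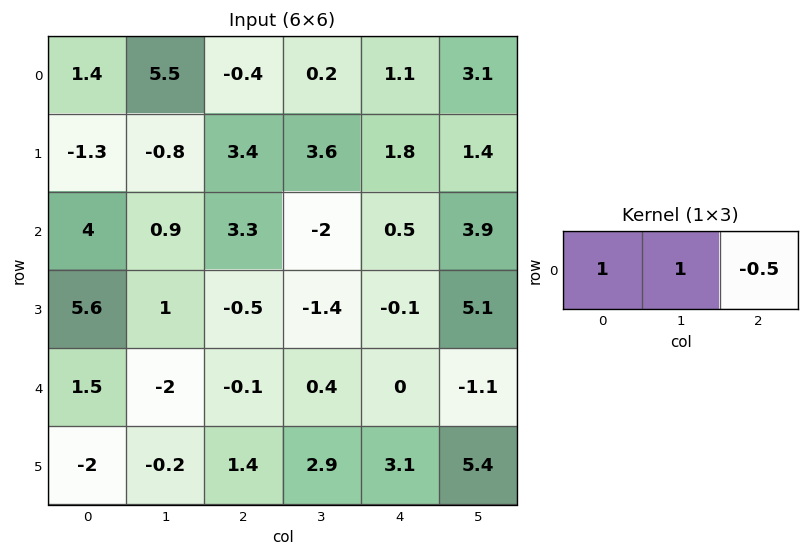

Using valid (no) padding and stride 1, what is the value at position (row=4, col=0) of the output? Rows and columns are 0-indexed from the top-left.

The receptive field on the input at this output position is [1.5 -2 -0.1]. Elementwise product with the kernel and sum: 1.5·1 + -2·1 + -0.1·-0.5.

-0.45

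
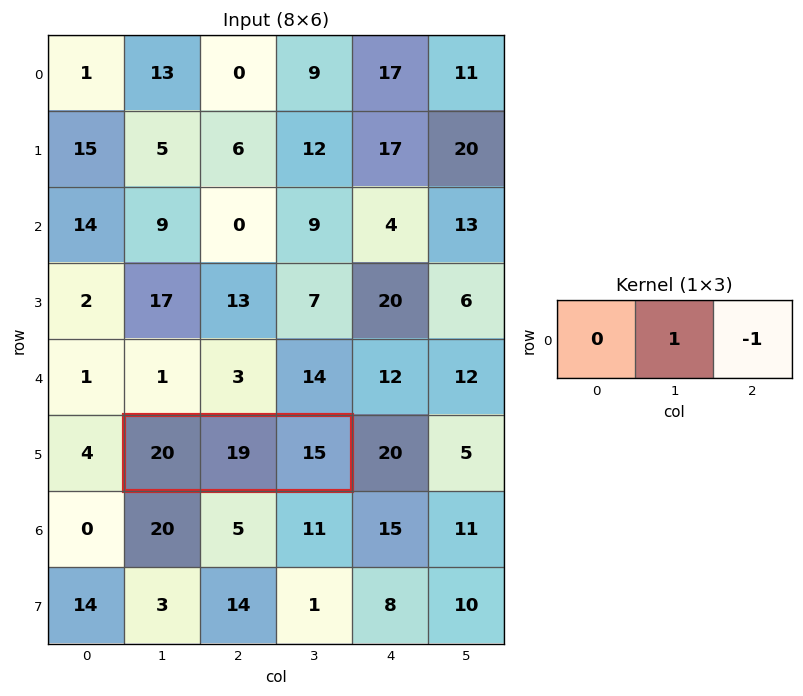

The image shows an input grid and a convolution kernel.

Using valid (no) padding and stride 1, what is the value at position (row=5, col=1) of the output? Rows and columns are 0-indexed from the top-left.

4

The receptive field on the input at this output position is [20 19 15]. Elementwise product with the kernel and sum: 19·1 + 15·-1.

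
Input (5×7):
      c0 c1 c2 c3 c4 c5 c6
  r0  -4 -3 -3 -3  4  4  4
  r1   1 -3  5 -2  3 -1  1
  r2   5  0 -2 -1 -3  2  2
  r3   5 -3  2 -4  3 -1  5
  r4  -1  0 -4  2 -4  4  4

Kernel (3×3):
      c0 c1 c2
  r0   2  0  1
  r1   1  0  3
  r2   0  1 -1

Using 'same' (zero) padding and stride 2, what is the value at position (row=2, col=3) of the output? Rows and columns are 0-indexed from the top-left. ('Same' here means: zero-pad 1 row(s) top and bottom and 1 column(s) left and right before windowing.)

2

The receptive field on the zero-padded input at this output position is [-1 5 0 / 4 4 0 / 0 0 0]. Elementwise product with the kernel and sum: -1·2 + 0·1 + 4·1 + 0·3 + 0·1 + 0·-1.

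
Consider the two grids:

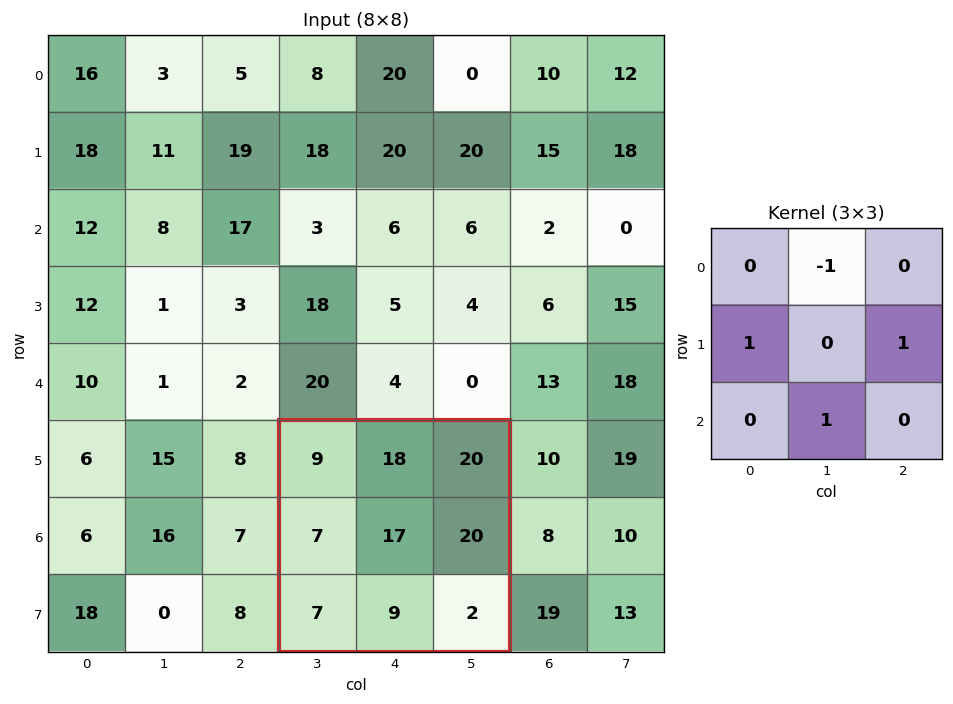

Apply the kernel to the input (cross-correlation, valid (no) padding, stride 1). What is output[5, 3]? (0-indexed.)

The receptive field on the input at this output position is [9 18 20 / 7 17 20 / 7 9 2]. Elementwise product with the kernel and sum: 18·-1 + 7·1 + 20·1 + 9·1.

18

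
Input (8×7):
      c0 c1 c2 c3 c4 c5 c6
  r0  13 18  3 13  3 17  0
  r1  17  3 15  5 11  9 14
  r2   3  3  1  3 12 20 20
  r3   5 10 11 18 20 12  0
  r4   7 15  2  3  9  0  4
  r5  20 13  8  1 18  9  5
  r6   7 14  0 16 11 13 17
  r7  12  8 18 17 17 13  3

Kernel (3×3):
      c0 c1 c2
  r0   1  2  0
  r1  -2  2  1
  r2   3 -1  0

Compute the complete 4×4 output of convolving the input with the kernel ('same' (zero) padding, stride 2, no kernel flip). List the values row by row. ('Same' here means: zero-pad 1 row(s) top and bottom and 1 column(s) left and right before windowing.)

Output[0,0]: The receptive field on the zero-padded input at this output position is [0 0 0 / 0 13 18 / 0 17 3]. Elementwise product with the kernel and sum: 0·1 + 0·2 + 0·-2 + 13·2 + 18·1 + 0·3 + 17·-1.
Output[0,1]: The receptive field on the zero-padded input at this output position is [0 0 0 / 18 3 13 / 3 15 5]. Elementwise product with the kernel and sum: 0·1 + 0·2 + 18·-2 + 3·2 + 13·1 + 3·3 + 15·-1.

27 -23 1 -21
38 51 99 73
19 40 55 42
56 23 74 63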